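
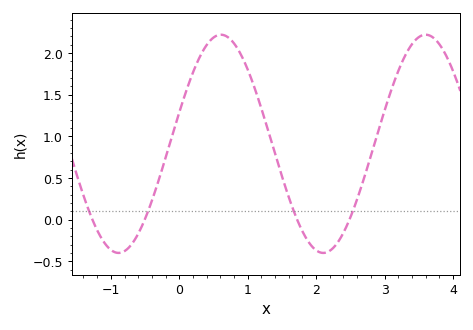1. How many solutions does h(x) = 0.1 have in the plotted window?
4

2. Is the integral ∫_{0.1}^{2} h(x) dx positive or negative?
positive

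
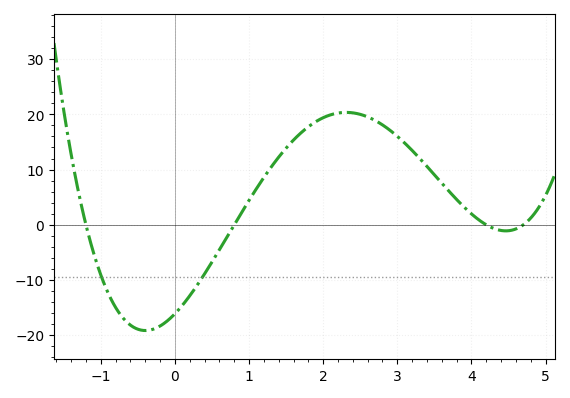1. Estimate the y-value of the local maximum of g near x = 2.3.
20.3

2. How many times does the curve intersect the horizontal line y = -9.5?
2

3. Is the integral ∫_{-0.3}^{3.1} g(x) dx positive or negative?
positive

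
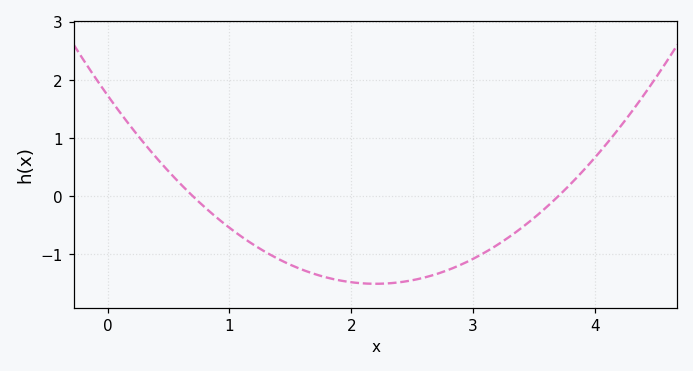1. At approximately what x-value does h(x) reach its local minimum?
2.2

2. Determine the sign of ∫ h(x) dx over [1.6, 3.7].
negative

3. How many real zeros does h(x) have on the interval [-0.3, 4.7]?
2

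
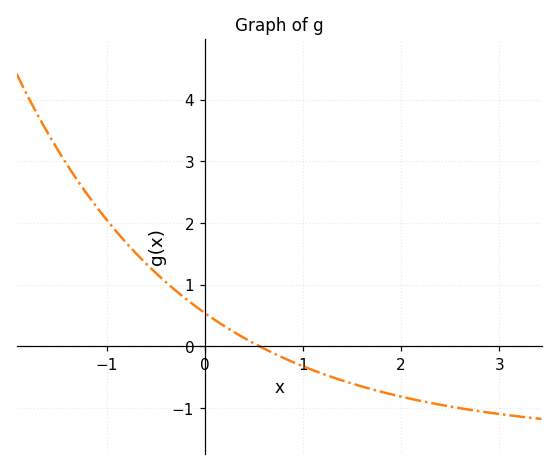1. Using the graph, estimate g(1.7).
-0.694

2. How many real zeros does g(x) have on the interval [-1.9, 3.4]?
1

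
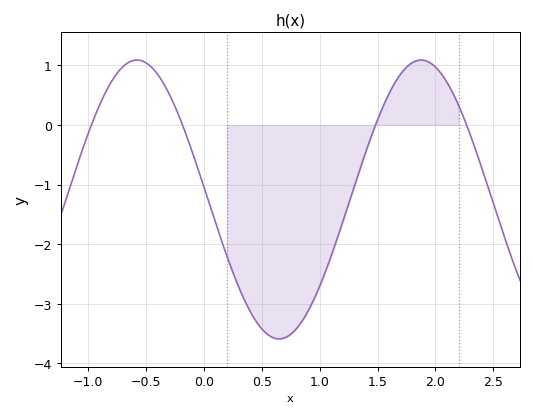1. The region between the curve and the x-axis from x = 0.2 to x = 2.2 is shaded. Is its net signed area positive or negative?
negative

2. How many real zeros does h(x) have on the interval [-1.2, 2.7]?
4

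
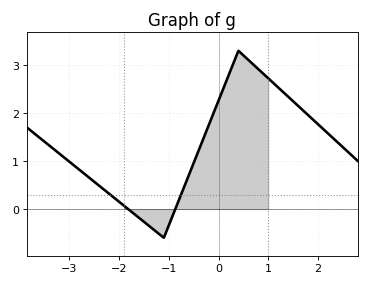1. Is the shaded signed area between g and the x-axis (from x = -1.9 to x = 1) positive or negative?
positive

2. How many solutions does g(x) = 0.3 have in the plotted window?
2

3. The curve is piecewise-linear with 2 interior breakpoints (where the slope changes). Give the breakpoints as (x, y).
(-1.1, -0.6); (0.4, 3.3)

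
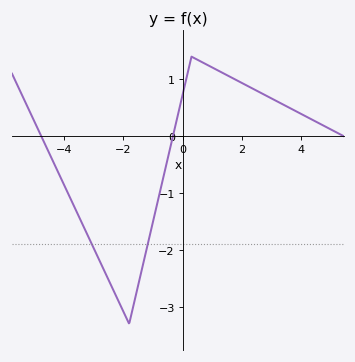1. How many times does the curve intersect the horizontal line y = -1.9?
2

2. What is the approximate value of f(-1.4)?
-2.4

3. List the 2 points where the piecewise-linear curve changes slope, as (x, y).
(-1.8, -3.3); (0.3, 1.4)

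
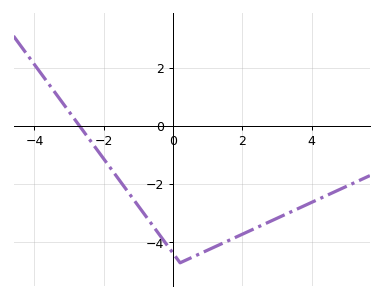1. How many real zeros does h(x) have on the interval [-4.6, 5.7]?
1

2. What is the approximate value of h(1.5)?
-4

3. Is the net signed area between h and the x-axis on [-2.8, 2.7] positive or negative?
negative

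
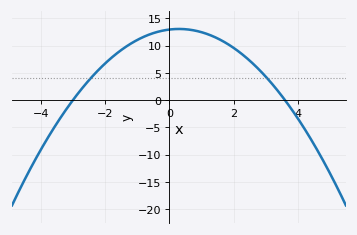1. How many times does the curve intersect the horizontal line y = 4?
2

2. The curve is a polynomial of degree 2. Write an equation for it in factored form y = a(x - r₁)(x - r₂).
y = -1.2(x + 3)(x - 3.6)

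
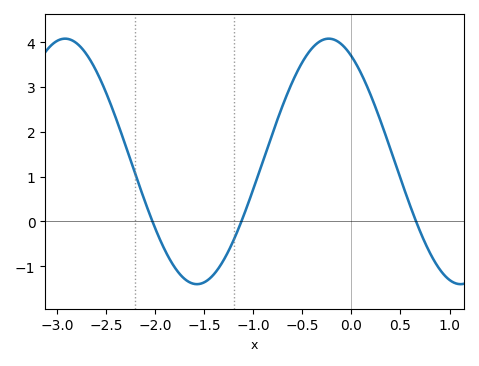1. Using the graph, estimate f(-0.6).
3.12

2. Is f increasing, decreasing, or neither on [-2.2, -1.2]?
neither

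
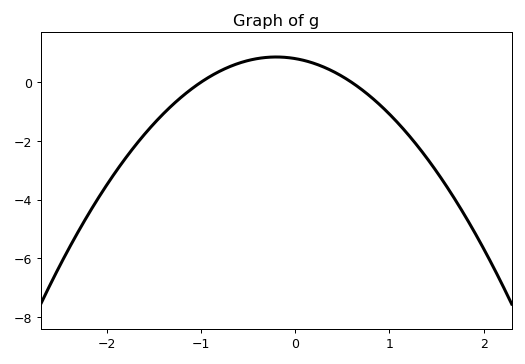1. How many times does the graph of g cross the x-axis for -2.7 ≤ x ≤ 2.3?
2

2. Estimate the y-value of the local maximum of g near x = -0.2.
0.8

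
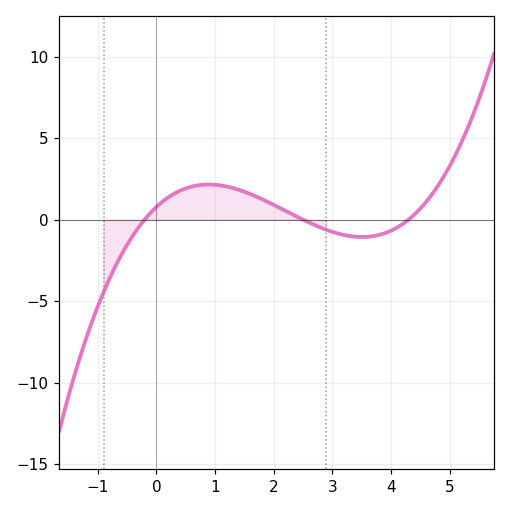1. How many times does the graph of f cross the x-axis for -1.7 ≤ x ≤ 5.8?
3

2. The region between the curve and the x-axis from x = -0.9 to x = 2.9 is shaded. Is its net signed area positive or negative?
positive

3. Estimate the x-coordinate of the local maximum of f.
0.894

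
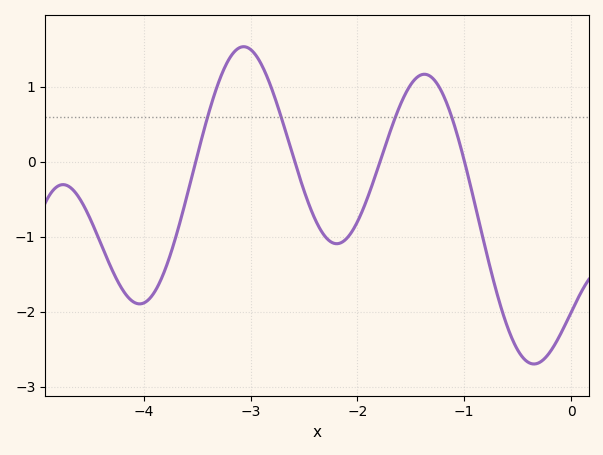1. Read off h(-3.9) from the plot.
-1.74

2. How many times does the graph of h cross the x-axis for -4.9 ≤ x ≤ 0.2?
4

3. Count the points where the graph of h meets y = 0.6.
4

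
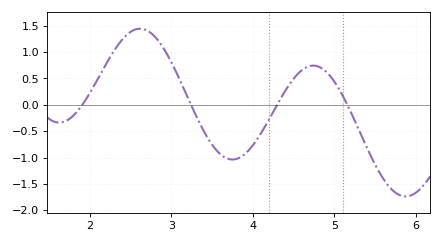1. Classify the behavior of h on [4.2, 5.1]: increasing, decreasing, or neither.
neither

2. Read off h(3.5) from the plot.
-0.754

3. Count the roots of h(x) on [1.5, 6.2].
4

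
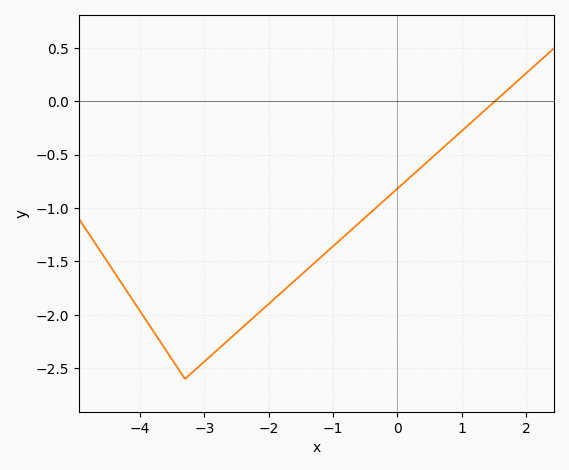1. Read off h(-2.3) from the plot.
-2.05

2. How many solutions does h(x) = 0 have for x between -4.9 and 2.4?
1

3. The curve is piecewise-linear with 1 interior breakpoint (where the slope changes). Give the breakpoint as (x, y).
(-3.3, -2.6)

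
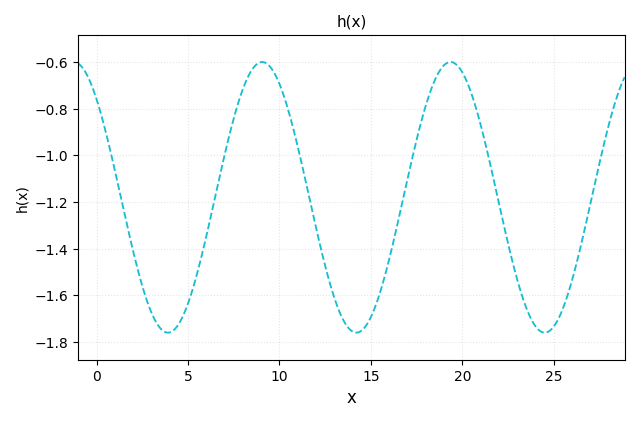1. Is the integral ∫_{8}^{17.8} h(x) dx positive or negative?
negative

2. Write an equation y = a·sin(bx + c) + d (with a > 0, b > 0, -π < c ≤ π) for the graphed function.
y = 0.58sin(0.61x + 2.3) - 1.18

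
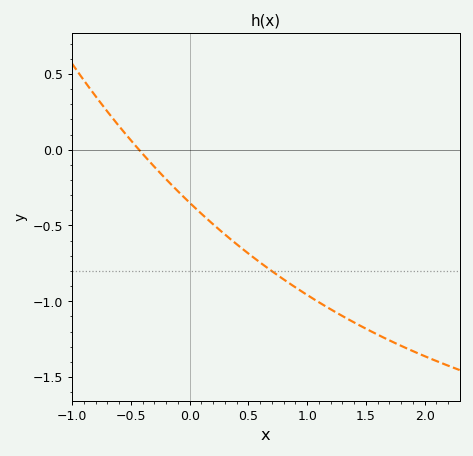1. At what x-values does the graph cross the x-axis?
-0.45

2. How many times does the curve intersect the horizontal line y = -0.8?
1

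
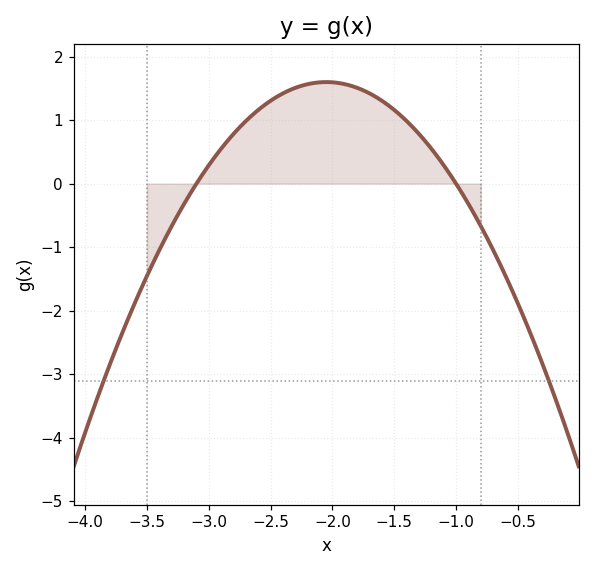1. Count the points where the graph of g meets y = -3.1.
2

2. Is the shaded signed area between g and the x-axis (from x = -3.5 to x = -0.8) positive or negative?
positive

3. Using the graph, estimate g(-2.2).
1.57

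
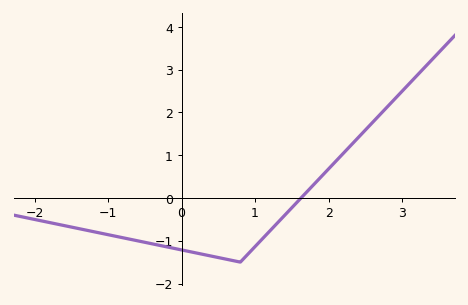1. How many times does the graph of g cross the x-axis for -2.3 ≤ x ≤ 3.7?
1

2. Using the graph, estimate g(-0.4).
-1.07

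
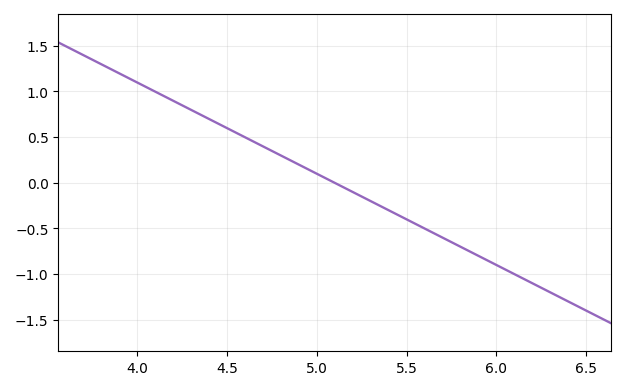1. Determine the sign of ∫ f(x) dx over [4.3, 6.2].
negative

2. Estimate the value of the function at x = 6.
-0.9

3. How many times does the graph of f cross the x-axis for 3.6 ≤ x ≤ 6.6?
1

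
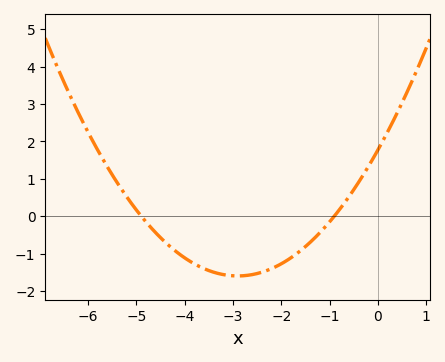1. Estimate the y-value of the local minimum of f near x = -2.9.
-1.6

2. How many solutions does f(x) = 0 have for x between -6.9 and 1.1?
2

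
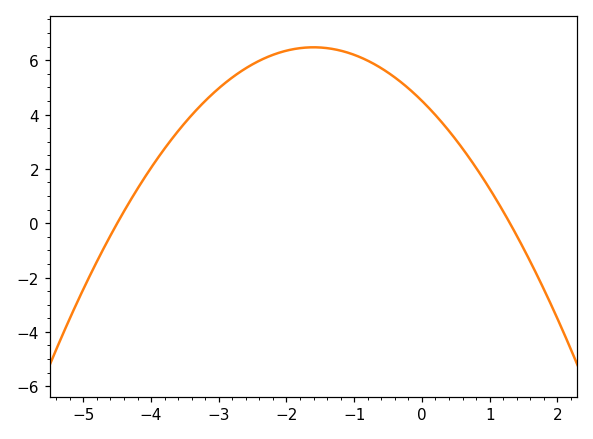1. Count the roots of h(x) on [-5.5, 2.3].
2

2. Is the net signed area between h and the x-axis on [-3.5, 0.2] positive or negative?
positive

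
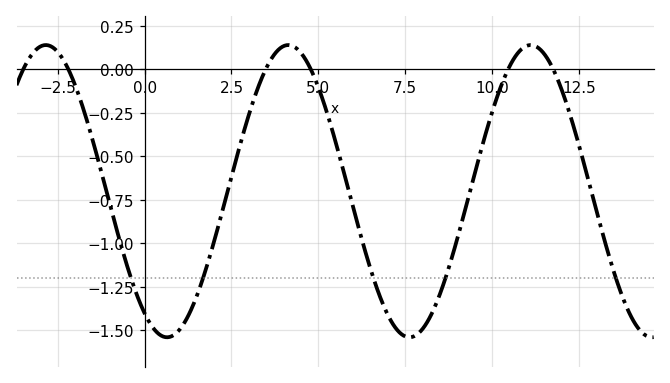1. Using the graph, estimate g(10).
-0.24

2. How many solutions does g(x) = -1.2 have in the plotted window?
5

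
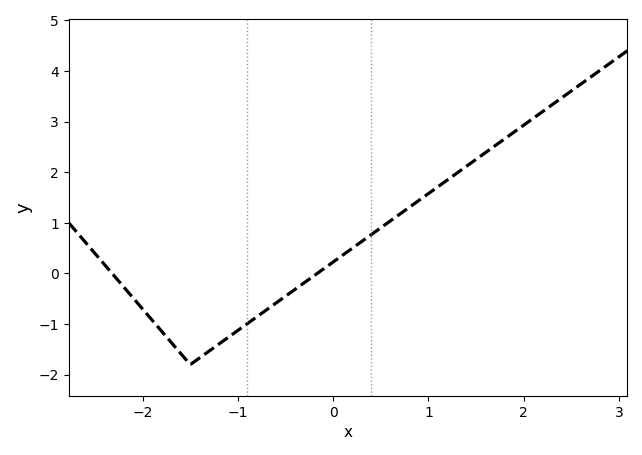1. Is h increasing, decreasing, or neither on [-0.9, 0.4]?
increasing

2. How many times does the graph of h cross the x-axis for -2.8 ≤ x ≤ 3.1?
2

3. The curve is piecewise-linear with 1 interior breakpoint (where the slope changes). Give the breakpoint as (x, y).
(-1.5, -1.8)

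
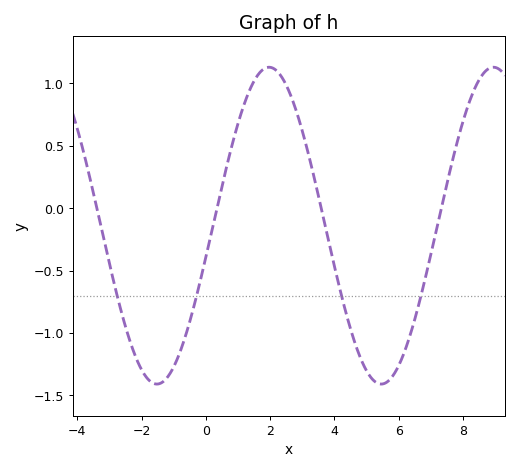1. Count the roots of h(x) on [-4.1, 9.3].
4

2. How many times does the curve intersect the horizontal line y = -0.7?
4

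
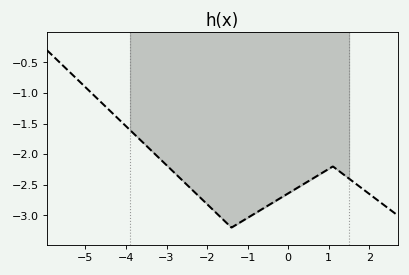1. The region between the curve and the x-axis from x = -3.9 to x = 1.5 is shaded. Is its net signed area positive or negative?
negative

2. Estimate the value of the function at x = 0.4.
-2.48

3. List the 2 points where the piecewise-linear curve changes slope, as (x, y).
(-1.4, -3.2); (1.1, -2.2)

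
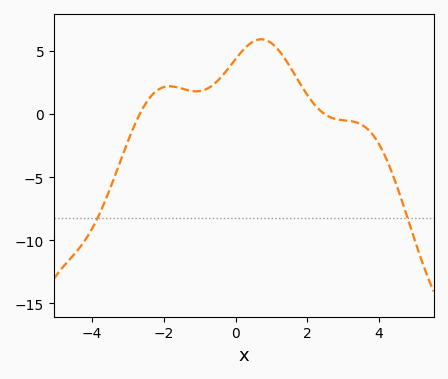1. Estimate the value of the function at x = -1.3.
2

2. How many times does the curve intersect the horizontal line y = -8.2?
2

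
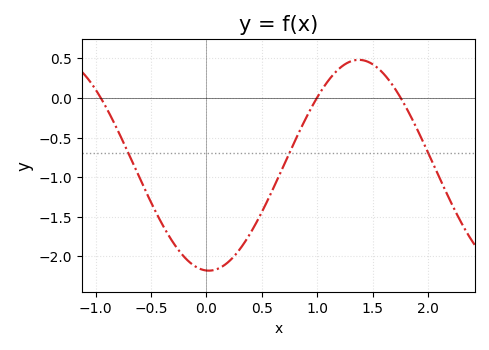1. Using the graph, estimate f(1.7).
0.1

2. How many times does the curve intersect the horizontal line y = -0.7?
3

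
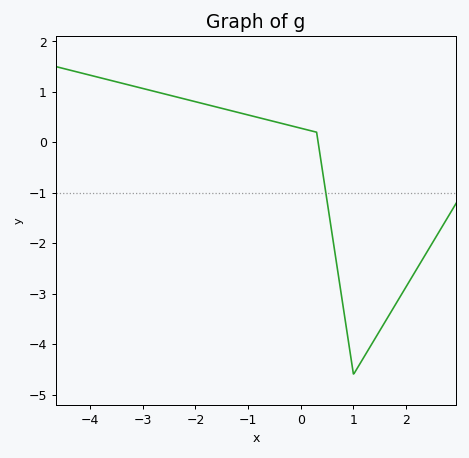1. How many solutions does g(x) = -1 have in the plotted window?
1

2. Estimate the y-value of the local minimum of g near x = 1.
-4.6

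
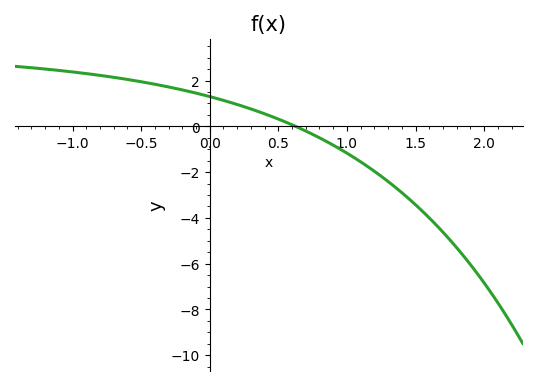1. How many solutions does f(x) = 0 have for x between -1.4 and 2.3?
1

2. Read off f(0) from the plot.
1.2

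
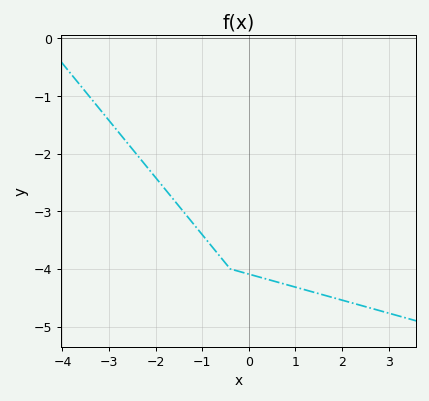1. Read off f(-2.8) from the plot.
-1.62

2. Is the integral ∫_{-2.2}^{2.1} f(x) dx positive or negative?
negative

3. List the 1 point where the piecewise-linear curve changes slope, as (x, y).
(-0.4, -4)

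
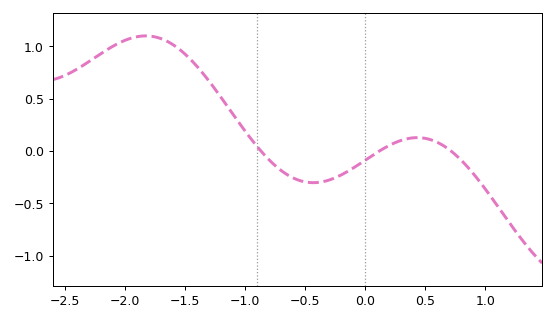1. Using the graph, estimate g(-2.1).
1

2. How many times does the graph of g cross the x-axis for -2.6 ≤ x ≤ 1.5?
3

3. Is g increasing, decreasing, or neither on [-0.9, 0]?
neither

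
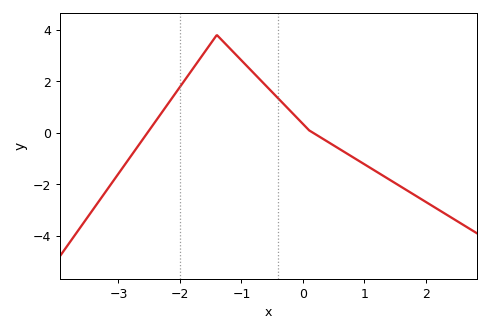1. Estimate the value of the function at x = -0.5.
1.6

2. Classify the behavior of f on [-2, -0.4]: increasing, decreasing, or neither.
neither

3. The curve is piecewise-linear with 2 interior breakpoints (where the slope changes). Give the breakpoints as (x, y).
(-1.4, 3.8); (0.1, 0.1)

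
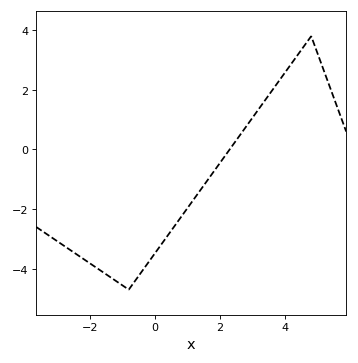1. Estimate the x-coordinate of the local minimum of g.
-0.8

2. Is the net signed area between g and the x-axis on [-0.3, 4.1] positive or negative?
negative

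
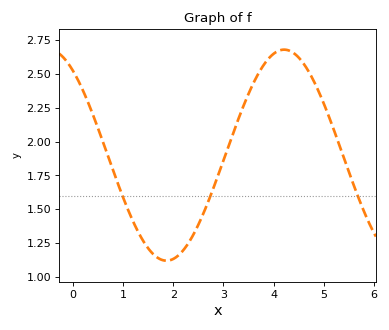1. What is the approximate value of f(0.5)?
2.1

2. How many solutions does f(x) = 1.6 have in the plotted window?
3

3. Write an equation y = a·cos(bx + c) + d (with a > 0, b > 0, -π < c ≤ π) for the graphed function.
y = 0.78cos(1.34x + 0.642) + 1.9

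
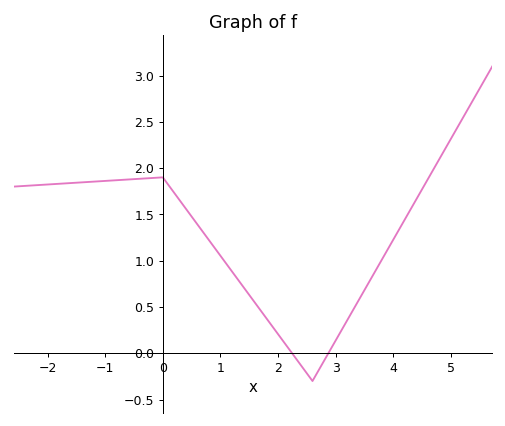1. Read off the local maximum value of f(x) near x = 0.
1.9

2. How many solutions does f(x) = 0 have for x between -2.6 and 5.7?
2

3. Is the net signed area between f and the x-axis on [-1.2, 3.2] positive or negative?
positive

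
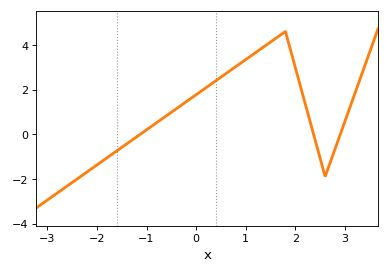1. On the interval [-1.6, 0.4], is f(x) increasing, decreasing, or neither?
increasing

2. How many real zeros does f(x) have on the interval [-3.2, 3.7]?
3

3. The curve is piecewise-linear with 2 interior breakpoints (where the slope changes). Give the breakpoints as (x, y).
(1.8, 4.6); (2.6, -1.9)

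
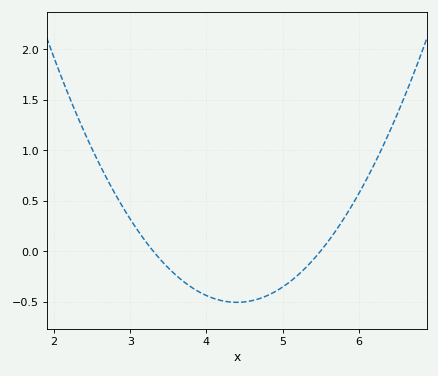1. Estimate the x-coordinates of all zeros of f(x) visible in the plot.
3.3, 5.5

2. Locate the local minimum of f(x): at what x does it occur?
4.4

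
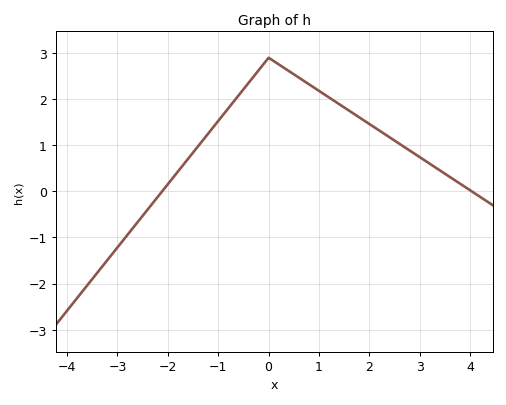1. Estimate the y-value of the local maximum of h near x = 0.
2.9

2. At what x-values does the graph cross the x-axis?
-2.11, 4.03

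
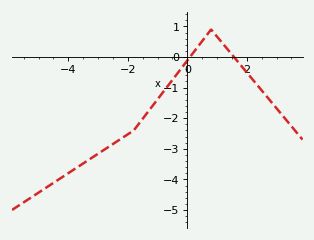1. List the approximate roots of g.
0, 1.6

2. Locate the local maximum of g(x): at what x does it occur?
0.8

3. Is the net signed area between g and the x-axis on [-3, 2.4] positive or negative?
negative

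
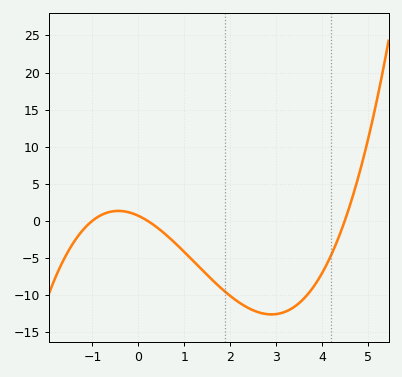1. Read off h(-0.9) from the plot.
0.5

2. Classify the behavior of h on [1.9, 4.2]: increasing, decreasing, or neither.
neither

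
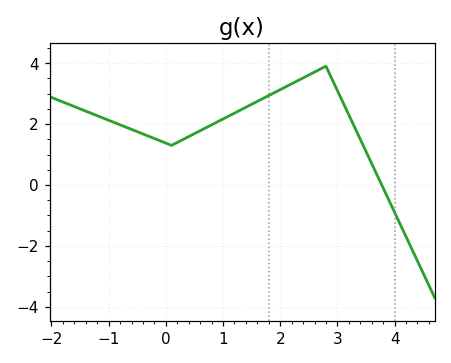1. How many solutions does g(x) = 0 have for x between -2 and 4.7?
1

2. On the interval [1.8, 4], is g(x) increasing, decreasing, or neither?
neither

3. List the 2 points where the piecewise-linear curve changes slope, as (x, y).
(0.1, 1.3); (2.8, 3.9)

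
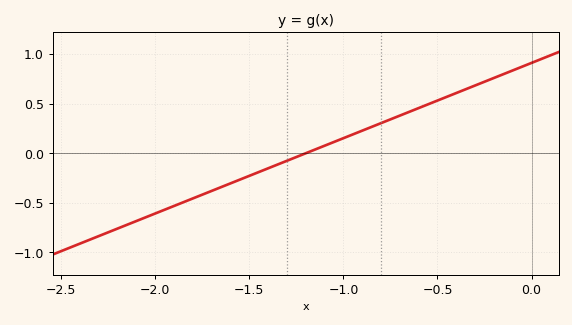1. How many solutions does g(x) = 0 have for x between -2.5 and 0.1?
1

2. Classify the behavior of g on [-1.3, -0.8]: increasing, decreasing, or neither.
increasing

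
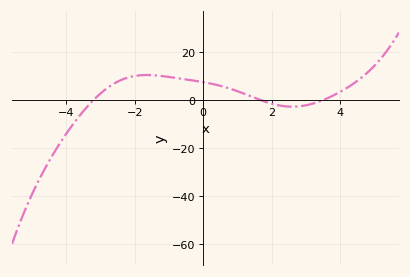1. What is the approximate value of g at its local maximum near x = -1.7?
10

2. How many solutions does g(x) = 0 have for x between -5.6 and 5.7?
3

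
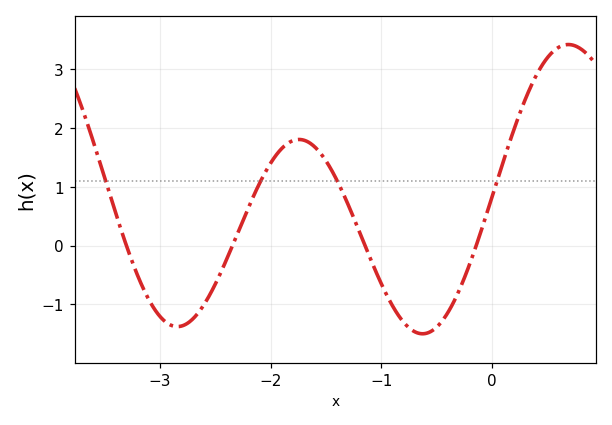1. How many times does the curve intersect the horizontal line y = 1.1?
4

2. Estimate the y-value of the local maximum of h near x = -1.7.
1.8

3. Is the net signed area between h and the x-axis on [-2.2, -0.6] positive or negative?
positive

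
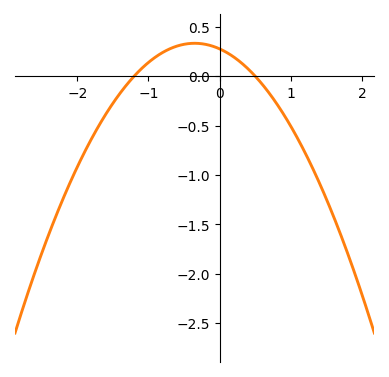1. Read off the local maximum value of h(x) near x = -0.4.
0.332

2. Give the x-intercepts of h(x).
-1.2, 0.5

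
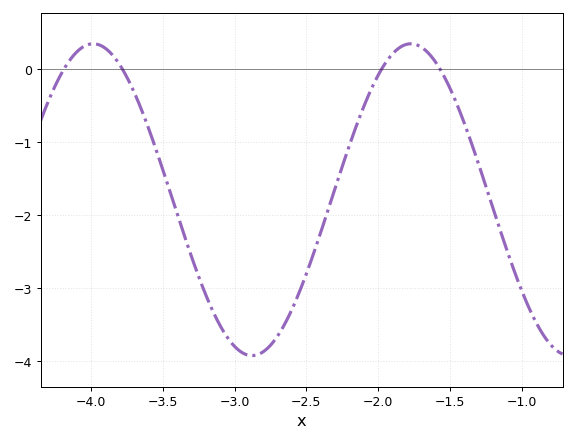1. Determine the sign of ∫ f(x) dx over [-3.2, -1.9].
negative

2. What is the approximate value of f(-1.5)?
-0.264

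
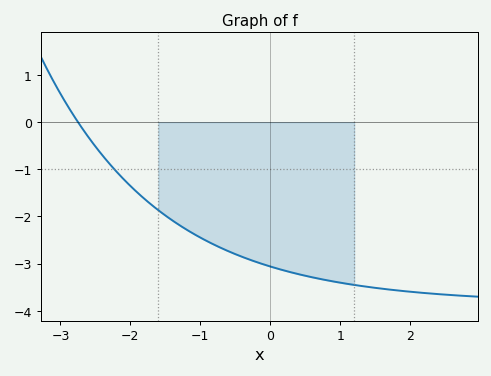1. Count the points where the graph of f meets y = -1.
1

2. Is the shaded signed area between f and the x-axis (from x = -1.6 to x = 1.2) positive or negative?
negative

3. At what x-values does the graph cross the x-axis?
-2.7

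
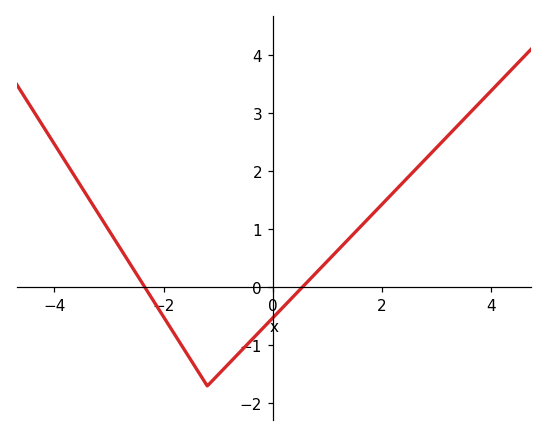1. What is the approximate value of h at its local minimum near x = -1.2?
-1.7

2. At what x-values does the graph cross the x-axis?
-2.4, 0.6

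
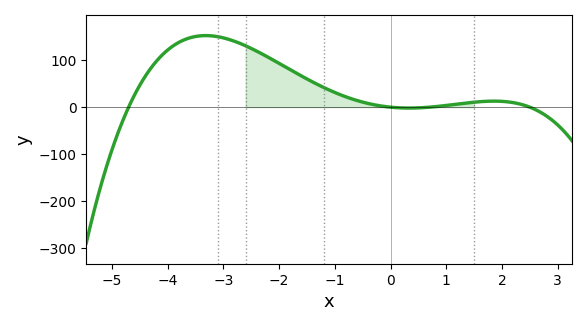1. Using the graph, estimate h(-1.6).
70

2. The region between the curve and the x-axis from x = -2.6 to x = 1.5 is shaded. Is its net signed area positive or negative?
positive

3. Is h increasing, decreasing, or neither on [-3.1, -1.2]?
decreasing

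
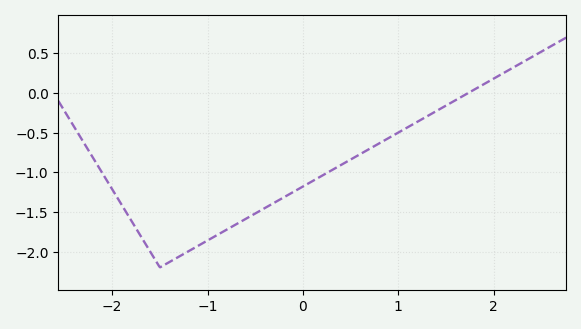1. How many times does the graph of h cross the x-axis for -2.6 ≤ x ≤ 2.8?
1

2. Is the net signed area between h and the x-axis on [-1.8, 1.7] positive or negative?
negative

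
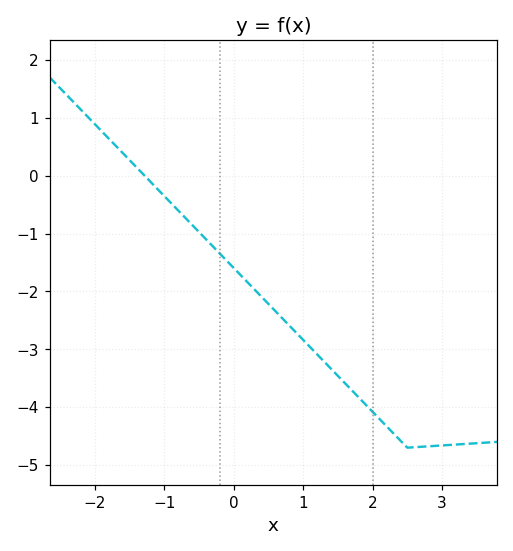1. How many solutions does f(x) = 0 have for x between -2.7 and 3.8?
1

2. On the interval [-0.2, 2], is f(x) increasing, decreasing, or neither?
decreasing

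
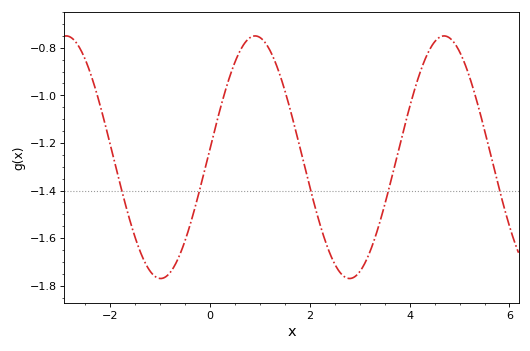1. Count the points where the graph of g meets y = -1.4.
5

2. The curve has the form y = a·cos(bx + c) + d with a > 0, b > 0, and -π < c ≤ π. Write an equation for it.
y = 0.51cos(1.7x - 1.5) - 1.26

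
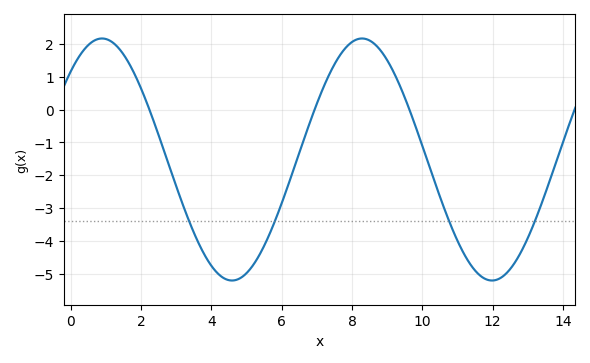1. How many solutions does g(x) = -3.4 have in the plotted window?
4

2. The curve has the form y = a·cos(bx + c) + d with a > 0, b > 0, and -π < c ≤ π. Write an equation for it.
y = 3.69cos(0.85x - 0.76) - 1.52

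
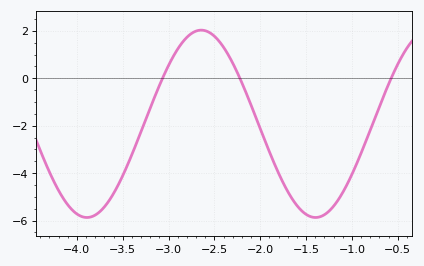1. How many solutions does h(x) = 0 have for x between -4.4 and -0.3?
3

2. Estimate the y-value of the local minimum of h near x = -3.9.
-5.8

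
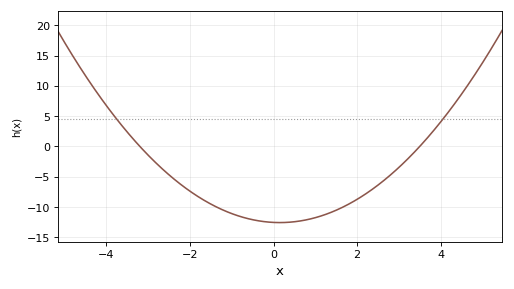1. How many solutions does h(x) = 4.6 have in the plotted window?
2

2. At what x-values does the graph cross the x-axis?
-3.2, 3.4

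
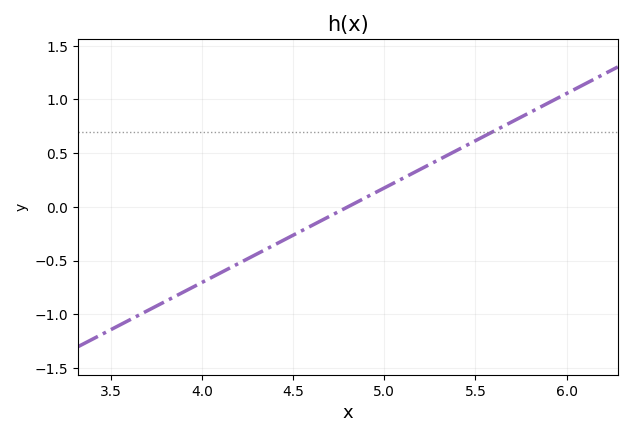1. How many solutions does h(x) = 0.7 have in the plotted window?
1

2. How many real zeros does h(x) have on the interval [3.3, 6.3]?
1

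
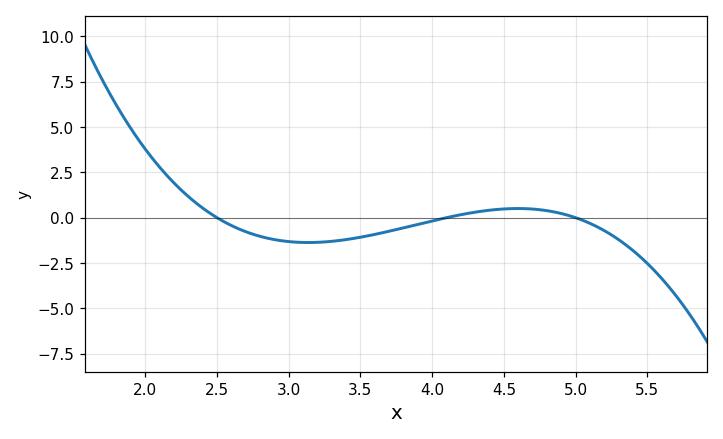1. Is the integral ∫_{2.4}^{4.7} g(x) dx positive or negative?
negative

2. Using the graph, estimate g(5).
0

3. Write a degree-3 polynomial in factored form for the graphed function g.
y = -1.2(x - 2.5)(x - 4.1)(x - 5)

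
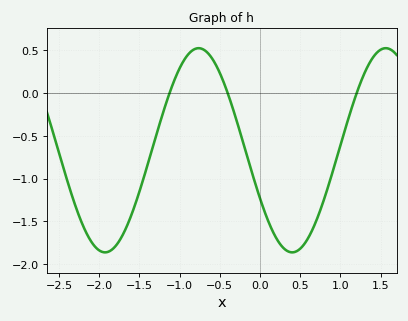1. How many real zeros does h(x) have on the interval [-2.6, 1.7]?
3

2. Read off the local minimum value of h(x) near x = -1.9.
-1.86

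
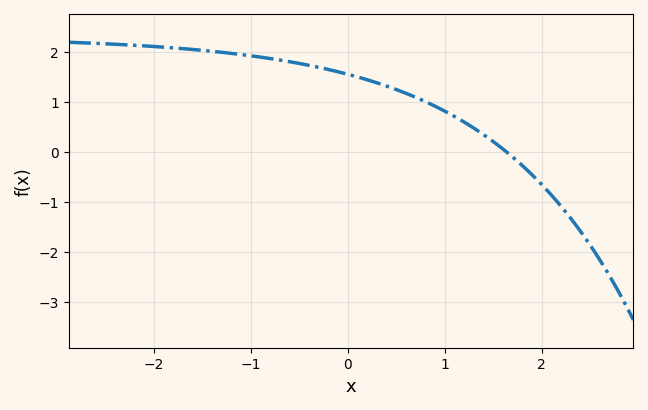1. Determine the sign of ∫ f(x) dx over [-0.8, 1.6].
positive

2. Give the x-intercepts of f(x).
1.6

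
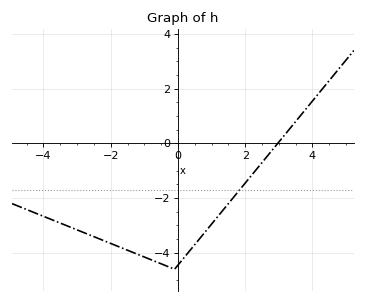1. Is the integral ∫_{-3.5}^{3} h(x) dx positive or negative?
negative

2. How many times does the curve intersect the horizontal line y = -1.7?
1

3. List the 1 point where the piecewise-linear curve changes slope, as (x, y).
(-0.1, -4.6)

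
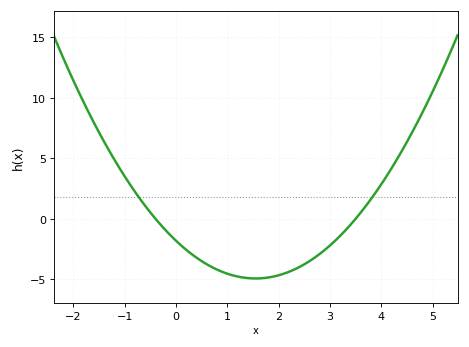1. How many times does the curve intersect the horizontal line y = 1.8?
2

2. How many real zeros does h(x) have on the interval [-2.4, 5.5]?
2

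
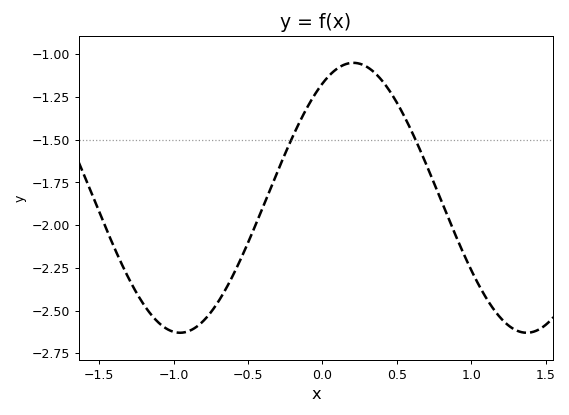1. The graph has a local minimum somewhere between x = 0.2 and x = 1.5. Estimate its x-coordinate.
1.35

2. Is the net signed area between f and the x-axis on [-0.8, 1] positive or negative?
negative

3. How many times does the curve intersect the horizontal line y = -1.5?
2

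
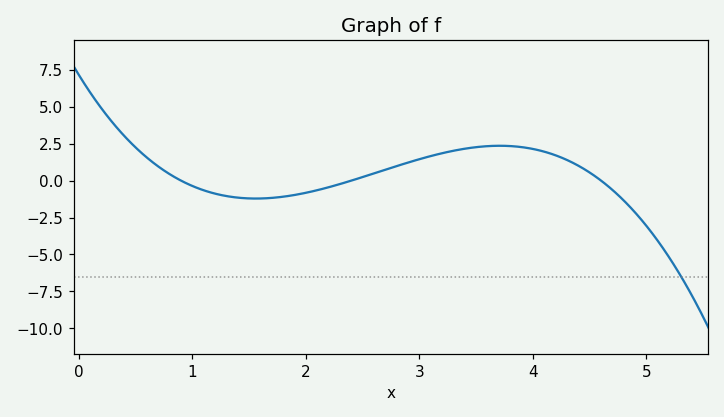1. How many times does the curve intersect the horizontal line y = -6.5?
1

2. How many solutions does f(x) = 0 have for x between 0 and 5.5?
3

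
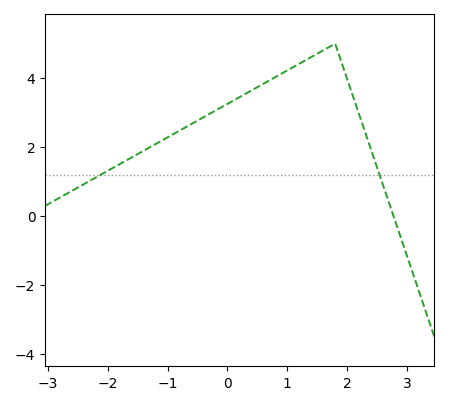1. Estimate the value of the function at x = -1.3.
1.99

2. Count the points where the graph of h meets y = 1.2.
2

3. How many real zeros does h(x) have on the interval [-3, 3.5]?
1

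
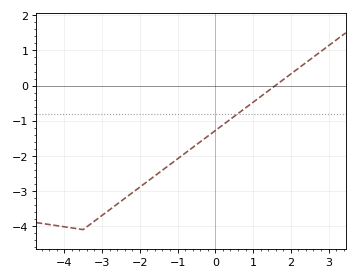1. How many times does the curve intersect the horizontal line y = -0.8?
1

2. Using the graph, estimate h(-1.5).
-2.49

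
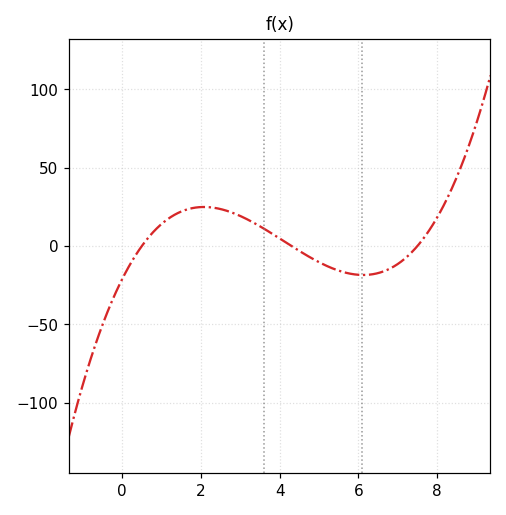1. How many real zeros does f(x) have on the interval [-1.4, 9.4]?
3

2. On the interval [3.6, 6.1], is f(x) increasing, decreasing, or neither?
decreasing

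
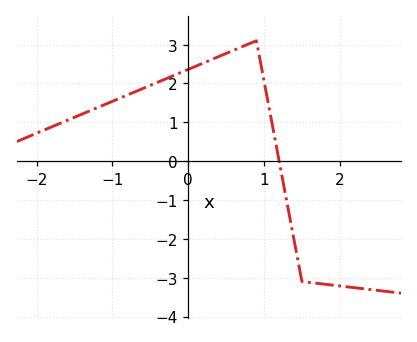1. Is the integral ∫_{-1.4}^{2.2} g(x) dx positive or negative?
positive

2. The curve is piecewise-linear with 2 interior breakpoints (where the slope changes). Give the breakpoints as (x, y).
(0.9, 3.1); (1.5, -3.1)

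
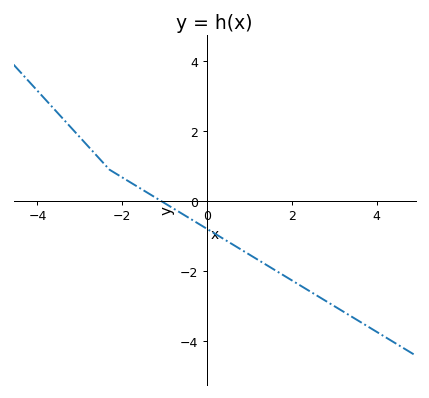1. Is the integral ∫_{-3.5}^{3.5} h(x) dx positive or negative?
negative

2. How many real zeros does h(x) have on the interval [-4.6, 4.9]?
1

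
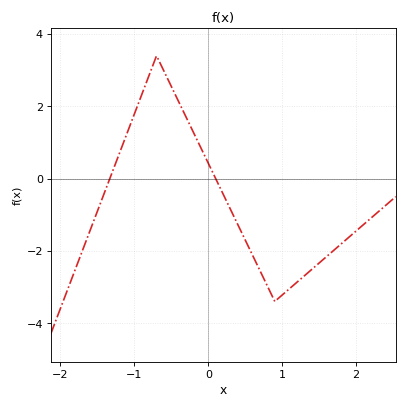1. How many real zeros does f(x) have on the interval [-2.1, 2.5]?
2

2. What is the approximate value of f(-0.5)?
2.55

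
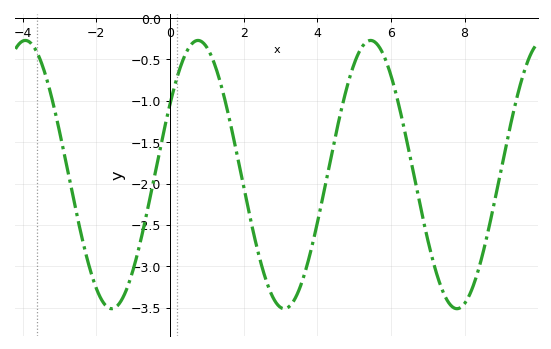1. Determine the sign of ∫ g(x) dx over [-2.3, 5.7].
negative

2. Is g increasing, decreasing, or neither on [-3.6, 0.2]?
neither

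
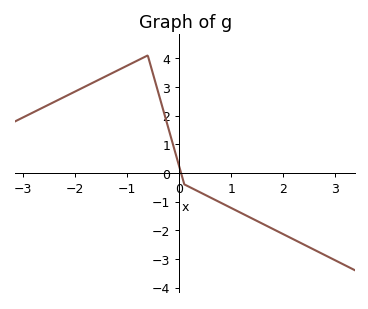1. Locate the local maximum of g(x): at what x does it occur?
-0.6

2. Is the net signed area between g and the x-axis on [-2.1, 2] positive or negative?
positive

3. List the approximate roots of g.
0.038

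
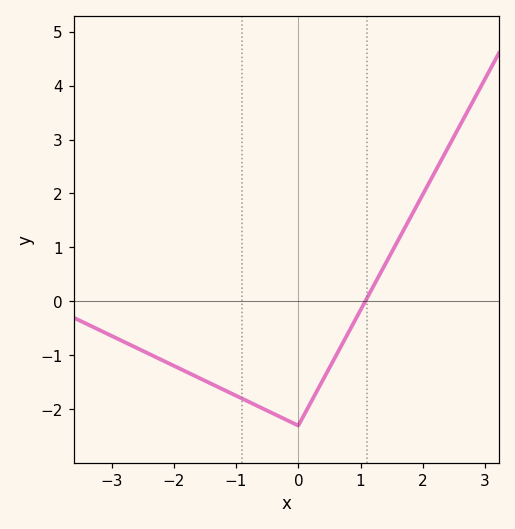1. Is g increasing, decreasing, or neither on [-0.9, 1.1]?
neither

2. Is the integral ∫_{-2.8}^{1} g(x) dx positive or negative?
negative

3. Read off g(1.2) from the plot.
0.27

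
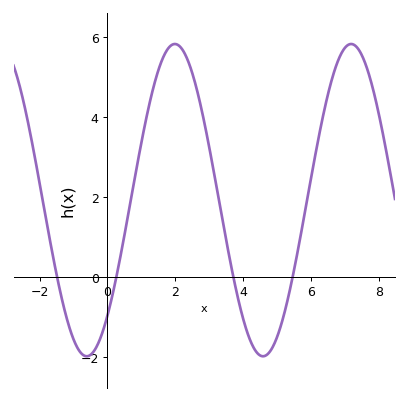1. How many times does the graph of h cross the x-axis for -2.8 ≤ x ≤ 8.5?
4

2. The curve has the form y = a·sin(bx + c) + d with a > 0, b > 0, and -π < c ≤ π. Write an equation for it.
y = 3.9sin(1.2x - 0.83) + 1.92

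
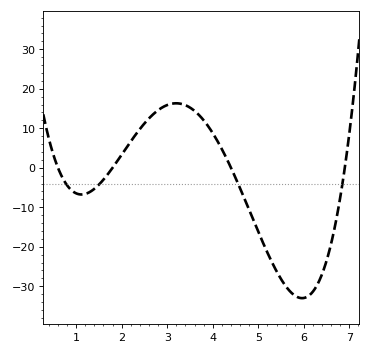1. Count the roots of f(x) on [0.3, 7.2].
4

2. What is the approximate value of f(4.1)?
7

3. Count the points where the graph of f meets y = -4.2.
4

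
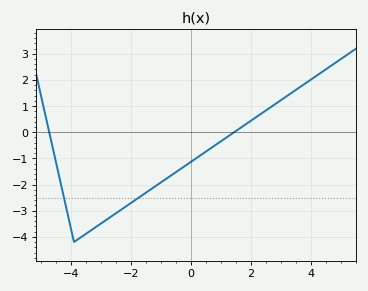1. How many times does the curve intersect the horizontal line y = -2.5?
2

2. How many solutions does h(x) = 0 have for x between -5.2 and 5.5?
2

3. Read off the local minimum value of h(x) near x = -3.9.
-4.2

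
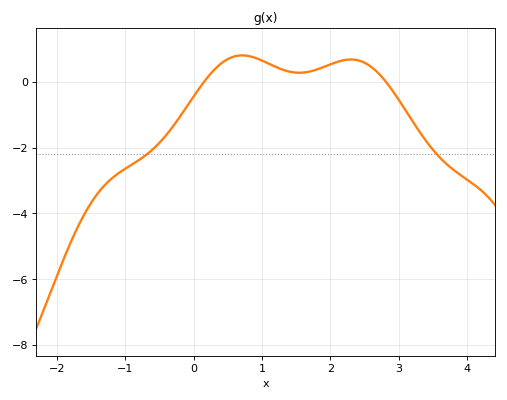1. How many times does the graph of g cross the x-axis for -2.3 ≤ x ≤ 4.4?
2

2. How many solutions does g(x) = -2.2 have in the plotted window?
2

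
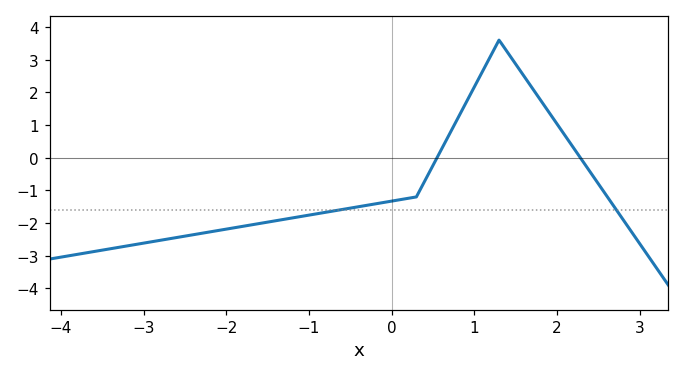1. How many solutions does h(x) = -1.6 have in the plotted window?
2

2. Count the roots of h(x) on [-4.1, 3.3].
2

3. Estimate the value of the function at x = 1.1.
2.6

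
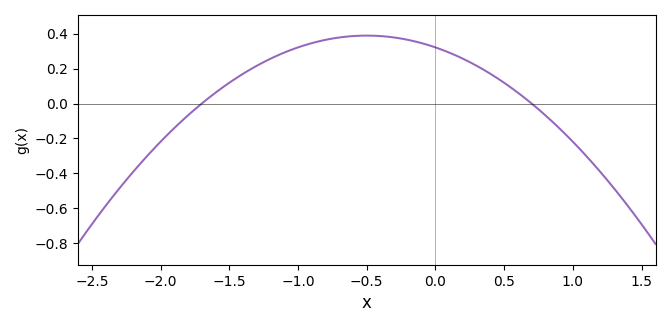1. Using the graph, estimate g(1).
-0.219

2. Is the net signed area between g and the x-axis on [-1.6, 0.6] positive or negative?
positive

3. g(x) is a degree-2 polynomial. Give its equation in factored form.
y = -0.27(x + 1.7)(x - 0.7)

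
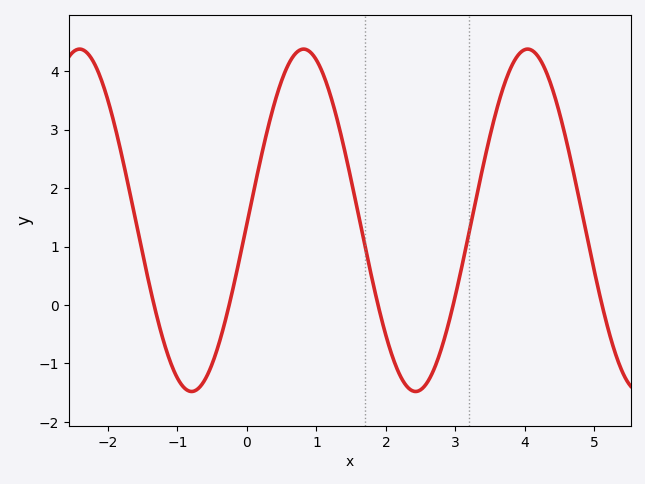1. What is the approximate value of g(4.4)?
3.7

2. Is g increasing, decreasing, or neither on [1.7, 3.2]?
neither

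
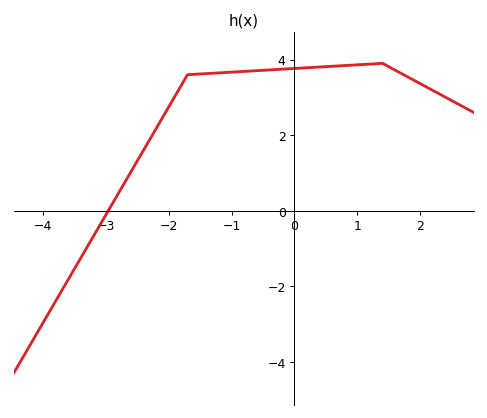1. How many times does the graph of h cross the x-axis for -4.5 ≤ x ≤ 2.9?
1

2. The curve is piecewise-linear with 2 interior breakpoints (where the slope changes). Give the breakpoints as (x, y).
(-1.7, 3.6); (1.4, 3.9)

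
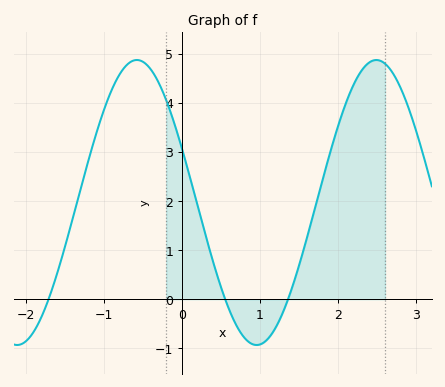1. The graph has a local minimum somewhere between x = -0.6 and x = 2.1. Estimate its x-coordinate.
1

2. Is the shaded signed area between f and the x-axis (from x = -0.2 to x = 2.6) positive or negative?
positive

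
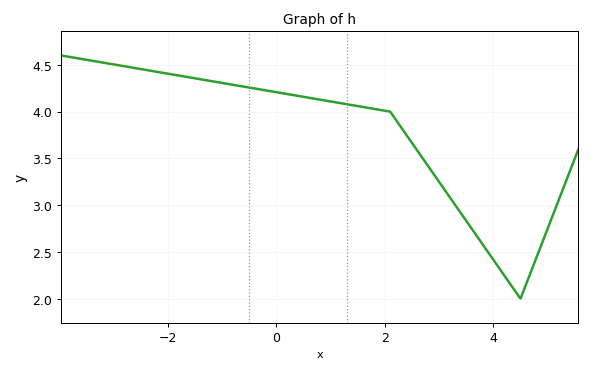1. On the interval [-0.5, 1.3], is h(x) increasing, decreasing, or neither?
decreasing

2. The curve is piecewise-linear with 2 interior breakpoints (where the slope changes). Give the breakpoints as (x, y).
(2.1, 4); (4.5, 2)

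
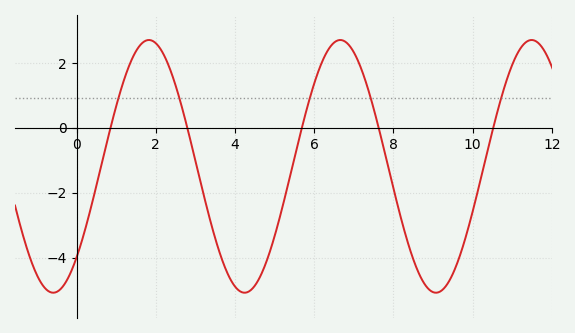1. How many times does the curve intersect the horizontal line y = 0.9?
5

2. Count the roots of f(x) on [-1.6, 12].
5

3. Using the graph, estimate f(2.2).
2.25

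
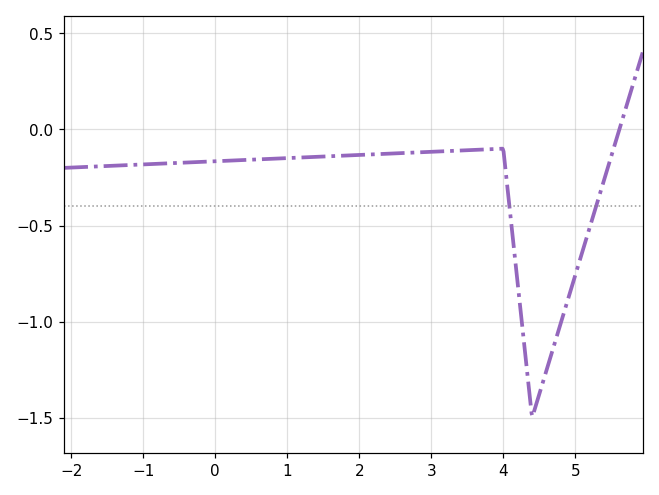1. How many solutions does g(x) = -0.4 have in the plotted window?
2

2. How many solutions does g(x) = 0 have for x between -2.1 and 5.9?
1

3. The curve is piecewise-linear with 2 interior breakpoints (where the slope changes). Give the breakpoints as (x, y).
(4, -0.1); (4.4, -1.5)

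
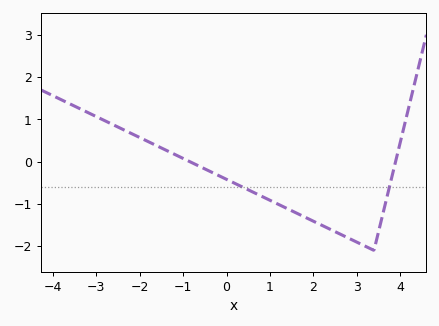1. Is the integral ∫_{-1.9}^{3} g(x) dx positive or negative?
negative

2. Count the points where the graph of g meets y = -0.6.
2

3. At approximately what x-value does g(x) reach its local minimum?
3.4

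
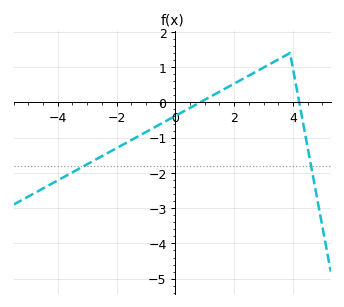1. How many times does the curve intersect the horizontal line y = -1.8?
2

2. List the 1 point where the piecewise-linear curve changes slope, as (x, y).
(3.9, 1.4)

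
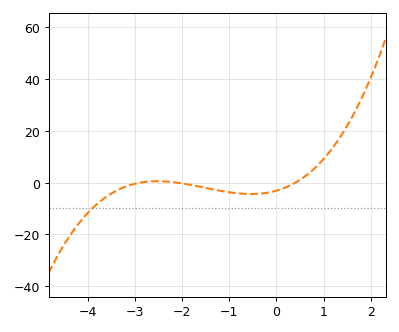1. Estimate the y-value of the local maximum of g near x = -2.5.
0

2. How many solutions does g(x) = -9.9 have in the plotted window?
1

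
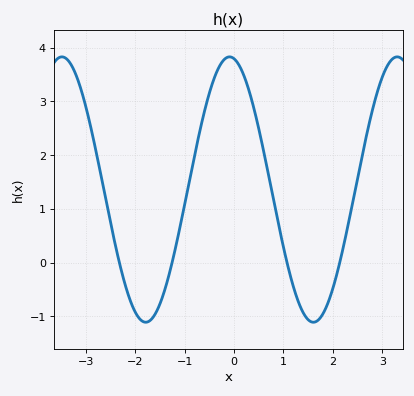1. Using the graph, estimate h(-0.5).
3.2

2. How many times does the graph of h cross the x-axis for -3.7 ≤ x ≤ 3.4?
4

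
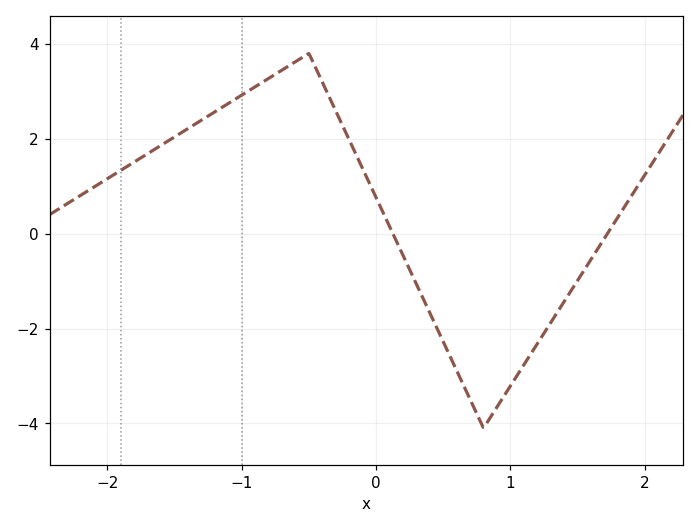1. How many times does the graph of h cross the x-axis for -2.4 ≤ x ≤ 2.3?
2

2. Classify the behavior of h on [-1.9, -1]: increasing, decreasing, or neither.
increasing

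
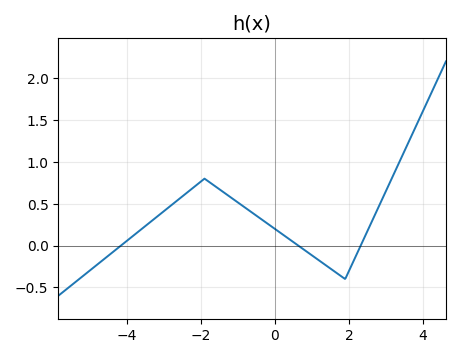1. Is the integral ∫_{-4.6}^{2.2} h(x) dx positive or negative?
positive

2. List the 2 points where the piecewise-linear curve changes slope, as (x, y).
(-1.9, 0.8); (1.9, -0.4)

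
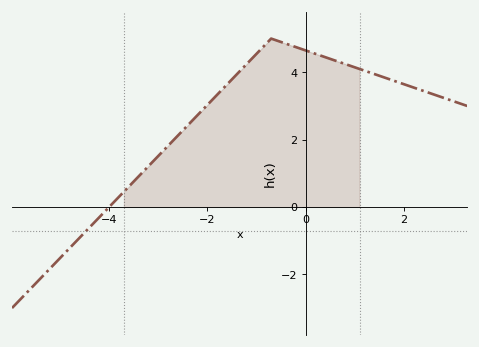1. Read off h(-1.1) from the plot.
4.4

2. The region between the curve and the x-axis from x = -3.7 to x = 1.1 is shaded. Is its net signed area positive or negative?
positive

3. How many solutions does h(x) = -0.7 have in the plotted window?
1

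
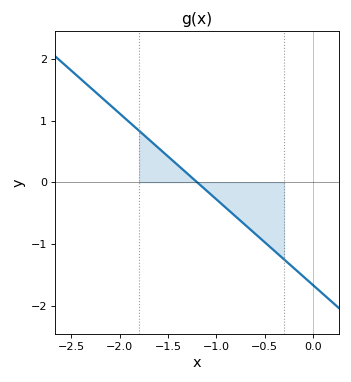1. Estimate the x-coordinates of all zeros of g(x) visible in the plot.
-1.2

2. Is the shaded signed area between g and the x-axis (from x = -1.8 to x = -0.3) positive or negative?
negative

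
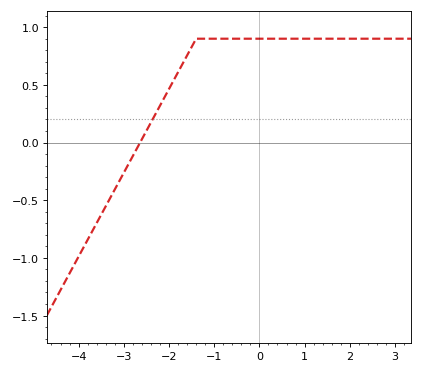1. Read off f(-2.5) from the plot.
0.1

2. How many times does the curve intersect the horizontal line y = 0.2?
1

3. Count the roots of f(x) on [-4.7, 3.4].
1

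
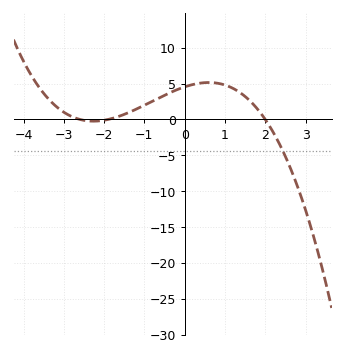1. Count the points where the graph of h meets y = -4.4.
1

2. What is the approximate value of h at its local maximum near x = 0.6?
5.15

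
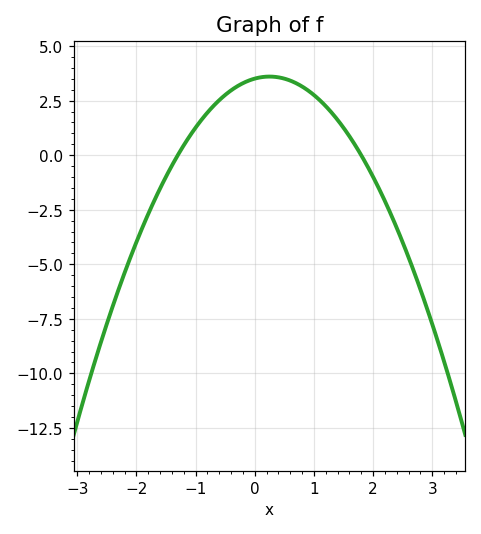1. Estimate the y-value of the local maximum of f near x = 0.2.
3.6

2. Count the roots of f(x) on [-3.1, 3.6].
2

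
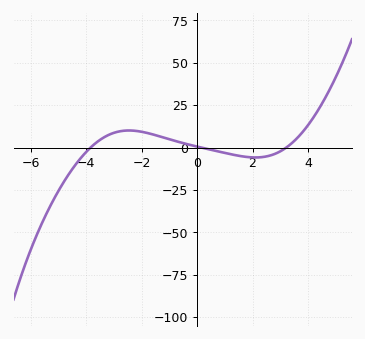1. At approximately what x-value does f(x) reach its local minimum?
2.2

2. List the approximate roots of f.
-3.8, 0.2, 3.2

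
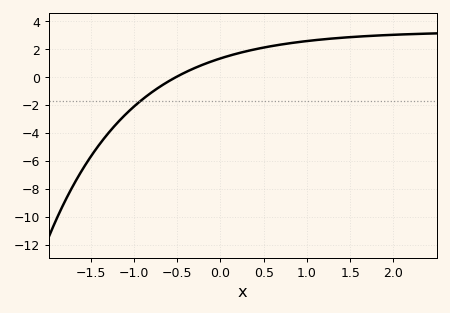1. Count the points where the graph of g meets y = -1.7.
1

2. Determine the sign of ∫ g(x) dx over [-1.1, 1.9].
positive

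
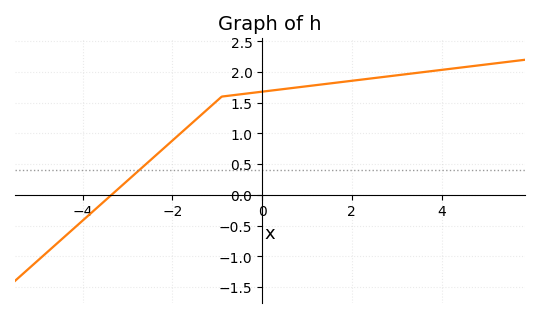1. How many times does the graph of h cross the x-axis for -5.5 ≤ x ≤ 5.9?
1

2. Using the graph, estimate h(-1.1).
1.47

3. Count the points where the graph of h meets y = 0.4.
1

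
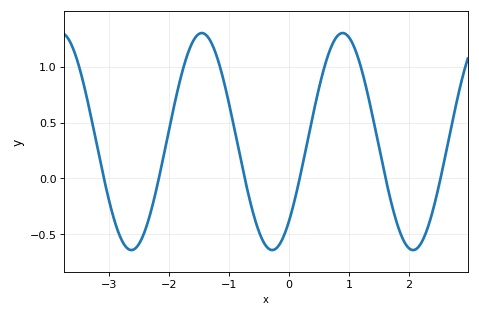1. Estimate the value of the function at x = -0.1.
-0.55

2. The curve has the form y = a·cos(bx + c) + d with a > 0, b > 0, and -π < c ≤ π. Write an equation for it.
y = 0.97cos(2.7x - 2.4) + 0.33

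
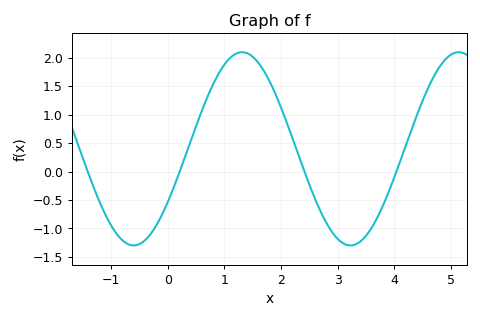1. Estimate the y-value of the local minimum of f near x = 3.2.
-1.3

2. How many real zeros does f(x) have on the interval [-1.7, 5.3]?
4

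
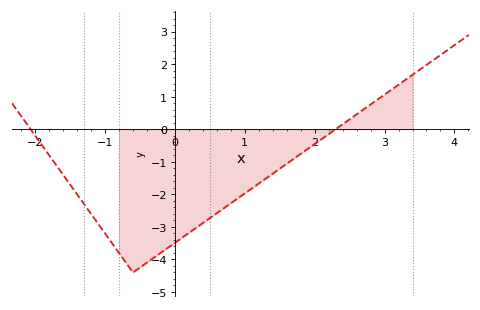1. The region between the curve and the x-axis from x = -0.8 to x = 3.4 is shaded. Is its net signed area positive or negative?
negative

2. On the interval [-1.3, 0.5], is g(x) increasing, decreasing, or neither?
neither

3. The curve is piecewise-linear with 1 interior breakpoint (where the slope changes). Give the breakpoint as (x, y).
(-0.6, -4.4)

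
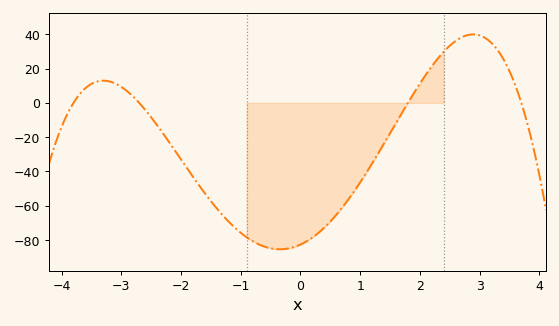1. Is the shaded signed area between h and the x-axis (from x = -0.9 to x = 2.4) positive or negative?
negative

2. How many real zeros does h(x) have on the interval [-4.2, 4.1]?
4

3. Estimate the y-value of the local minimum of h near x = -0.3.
-85.4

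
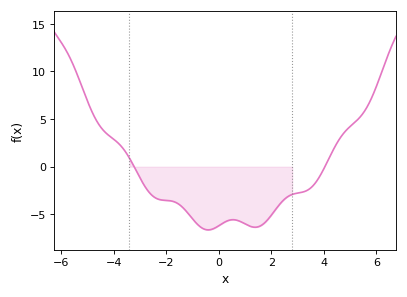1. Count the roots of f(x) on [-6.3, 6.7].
2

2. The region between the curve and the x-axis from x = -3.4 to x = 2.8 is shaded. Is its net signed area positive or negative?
negative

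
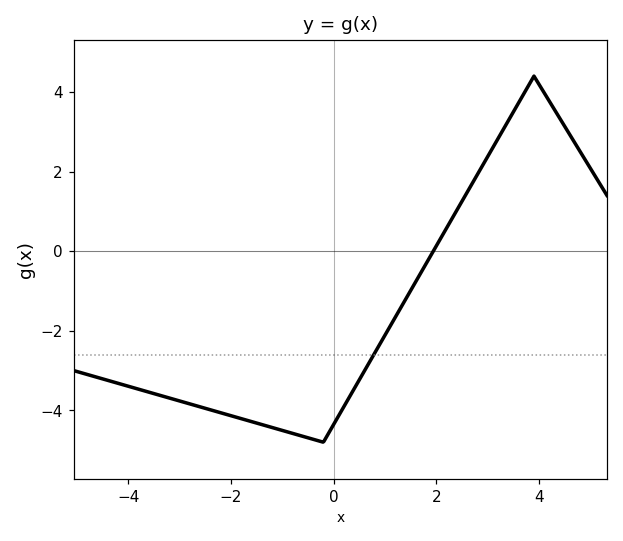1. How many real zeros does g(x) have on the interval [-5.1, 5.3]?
1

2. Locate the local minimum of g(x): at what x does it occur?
-0.203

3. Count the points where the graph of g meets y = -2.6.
1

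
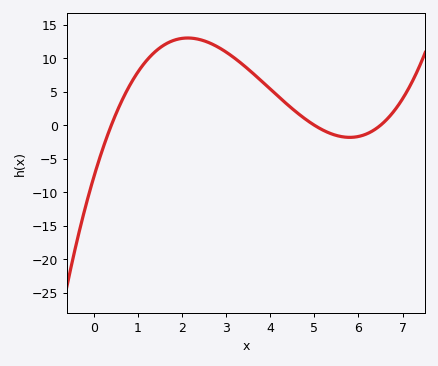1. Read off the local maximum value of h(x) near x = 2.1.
13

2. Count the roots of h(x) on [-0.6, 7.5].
3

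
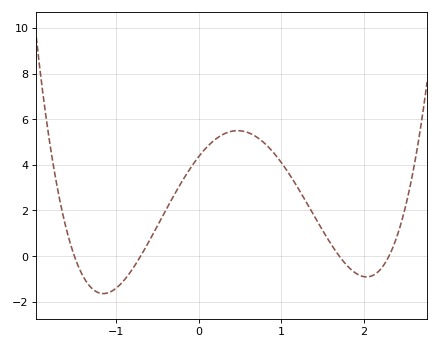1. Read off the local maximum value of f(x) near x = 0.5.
5.4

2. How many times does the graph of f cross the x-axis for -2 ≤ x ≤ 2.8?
4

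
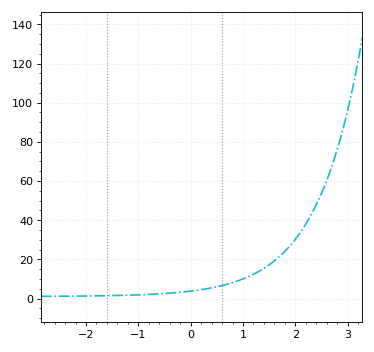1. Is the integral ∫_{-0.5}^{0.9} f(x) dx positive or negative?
positive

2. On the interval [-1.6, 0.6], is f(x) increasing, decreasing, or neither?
increasing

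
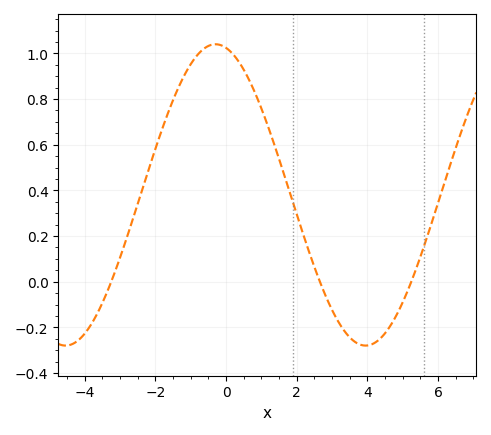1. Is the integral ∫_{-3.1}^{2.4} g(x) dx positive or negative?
positive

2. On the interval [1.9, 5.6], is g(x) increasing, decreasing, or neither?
neither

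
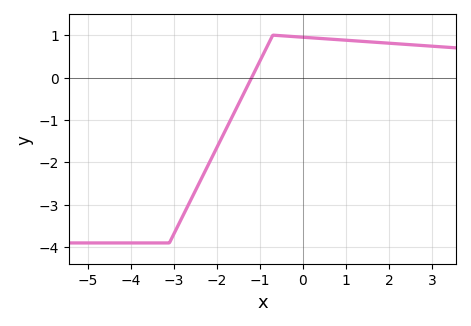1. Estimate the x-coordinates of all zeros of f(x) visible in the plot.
-1.19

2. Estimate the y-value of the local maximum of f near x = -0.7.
1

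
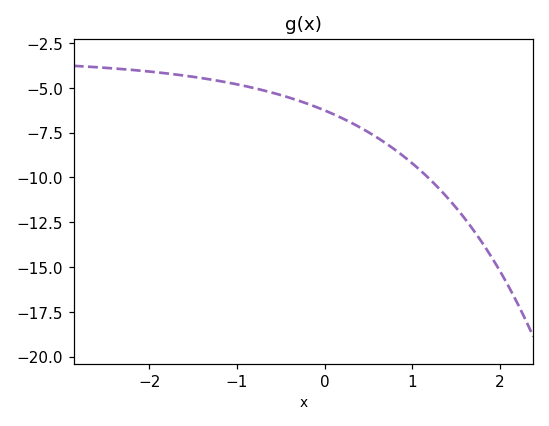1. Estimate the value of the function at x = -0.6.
-5.27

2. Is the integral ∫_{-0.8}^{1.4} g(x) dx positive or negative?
negative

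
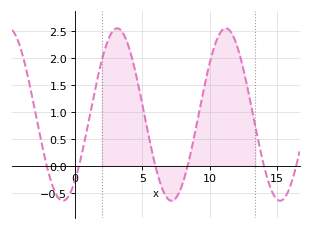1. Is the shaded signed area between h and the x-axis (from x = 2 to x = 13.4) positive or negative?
positive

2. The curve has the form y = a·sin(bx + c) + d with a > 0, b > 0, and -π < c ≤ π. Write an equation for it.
y = 1.6sin(0.78x - 0.88) + 0.95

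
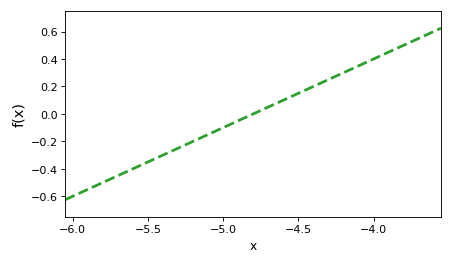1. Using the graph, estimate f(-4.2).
0.3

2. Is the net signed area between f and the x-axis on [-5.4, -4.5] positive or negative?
negative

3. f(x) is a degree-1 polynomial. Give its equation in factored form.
y = 0.5(x + 4.8)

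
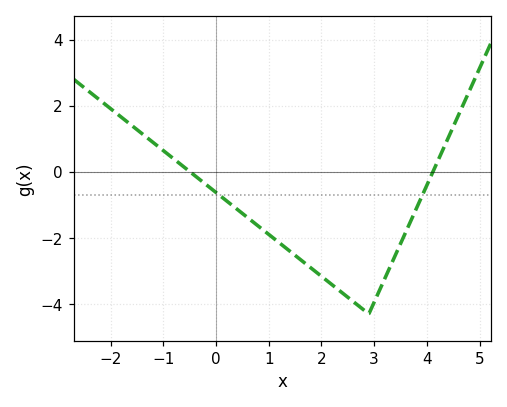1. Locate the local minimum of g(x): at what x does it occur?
2.8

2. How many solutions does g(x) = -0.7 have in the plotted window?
2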